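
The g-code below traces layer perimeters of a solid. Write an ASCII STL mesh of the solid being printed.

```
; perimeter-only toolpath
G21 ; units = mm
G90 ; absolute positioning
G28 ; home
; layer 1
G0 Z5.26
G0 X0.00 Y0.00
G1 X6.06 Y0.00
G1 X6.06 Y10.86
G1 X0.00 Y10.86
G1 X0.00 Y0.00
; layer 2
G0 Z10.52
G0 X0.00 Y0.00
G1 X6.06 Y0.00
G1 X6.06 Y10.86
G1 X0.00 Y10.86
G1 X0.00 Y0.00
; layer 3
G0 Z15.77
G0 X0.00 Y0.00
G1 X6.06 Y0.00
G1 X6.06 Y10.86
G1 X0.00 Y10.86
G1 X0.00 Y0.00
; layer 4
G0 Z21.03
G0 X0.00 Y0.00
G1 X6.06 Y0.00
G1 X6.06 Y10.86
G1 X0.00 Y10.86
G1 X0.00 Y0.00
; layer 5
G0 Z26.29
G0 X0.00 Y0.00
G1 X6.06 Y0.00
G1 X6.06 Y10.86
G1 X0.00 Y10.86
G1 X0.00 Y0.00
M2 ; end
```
solid part
  facet normal 0.0000 0.0000 -1.0000
    outer loop
      vertex 6.06 10.86 0.00
      vertex 6.06 0.00 0.00
      vertex 0.00 0.00 0.00
    endloop
  endfacet
  facet normal 0.0000 0.0000 -1.0000
    outer loop
      vertex 0.00 10.86 0.00
      vertex 6.06 10.86 0.00
      vertex 0.00 0.00 0.00
    endloop
  endfacet
  facet normal 0.0000 0.0000 1.0000
    outer loop
      vertex 0.00 0.00 26.29
      vertex 6.06 0.00 26.29
      vertex 6.06 10.86 26.29
    endloop
  endfacet
  facet normal 0.0000 0.0000 1.0000
    outer loop
      vertex 0.00 0.00 26.29
      vertex 6.06 10.86 26.29
      vertex 0.00 10.86 26.29
    endloop
  endfacet
  facet normal 0.0000 -1.0000 0.0000
    outer loop
      vertex 0.00 0.00 0.00
      vertex 6.06 0.00 0.00
      vertex 6.06 0.00 26.29
    endloop
  endfacet
  facet normal 0.0000 -1.0000 0.0000
    outer loop
      vertex 0.00 0.00 0.00
      vertex 6.06 0.00 26.29
      vertex 0.00 0.00 26.29
    endloop
  endfacet
  facet normal 0.0000 1.0000 0.0000
    outer loop
      vertex 6.06 10.86 26.29
      vertex 6.06 10.86 0.00
      vertex 0.00 10.86 0.00
    endloop
  endfacet
  facet normal 0.0000 1.0000 0.0000
    outer loop
      vertex 0.00 10.86 26.29
      vertex 6.06 10.86 26.29
      vertex 0.00 10.86 0.00
    endloop
  endfacet
  facet normal -1.0000 0.0000 0.0000
    outer loop
      vertex 0.00 10.86 26.29
      vertex 0.00 10.86 0.00
      vertex 0.00 0.00 0.00
    endloop
  endfacet
  facet normal -1.0000 0.0000 0.0000
    outer loop
      vertex 0.00 0.00 26.29
      vertex 0.00 10.86 26.29
      vertex 0.00 0.00 0.00
    endloop
  endfacet
  facet normal 1.0000 0.0000 0.0000
    outer loop
      vertex 6.06 0.00 0.00
      vertex 6.06 10.86 0.00
      vertex 6.06 10.86 26.29
    endloop
  endfacet
  facet normal 1.0000 0.0000 0.0000
    outer loop
      vertex 6.06 0.00 0.00
      vertex 6.06 10.86 26.29
      vertex 6.06 0.00 26.29
    endloop
  endfacet
endsolid part

The G0 Z moves step by Δz≈5.26 mm. Every layer's G1 loop is the same polygon, so the solid is a straight extrusion of it from z=0 to z≈26.3. Closing with flat bottom and top caps and triangulating gives 12 facets — a rectangular box, roughly 6.06 × 10.9 mm footprint and 26.3 mm tall.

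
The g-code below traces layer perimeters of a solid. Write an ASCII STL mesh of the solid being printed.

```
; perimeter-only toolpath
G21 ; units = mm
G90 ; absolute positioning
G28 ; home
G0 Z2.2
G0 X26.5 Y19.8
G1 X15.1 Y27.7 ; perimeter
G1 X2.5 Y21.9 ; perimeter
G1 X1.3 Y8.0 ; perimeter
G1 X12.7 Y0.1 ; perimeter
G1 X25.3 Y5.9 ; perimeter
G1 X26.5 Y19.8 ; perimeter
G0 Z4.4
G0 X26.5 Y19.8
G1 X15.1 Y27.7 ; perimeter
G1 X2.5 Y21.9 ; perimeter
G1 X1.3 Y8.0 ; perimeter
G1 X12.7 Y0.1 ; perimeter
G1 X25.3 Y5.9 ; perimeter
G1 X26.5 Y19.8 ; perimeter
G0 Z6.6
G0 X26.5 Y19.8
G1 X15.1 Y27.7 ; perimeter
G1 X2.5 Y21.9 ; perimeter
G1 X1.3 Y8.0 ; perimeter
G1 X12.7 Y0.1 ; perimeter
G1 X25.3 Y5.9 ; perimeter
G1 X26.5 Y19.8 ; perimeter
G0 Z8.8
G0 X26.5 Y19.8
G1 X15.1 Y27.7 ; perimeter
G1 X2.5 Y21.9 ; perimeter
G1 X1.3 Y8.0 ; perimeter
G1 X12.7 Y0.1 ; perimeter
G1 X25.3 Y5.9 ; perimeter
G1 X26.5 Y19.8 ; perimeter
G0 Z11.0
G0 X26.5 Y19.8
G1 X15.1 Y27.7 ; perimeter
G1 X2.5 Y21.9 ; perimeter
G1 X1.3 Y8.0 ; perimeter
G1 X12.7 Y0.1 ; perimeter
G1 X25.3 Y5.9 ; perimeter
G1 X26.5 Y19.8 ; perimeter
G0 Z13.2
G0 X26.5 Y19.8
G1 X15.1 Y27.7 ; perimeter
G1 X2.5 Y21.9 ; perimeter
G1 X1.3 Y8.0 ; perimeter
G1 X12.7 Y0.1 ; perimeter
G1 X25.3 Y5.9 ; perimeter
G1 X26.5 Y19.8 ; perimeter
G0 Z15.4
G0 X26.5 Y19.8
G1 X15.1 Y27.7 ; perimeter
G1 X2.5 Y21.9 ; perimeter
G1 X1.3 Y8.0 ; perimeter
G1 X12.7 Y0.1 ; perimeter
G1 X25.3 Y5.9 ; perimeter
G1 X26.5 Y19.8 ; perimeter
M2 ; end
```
solid part
  facet normal 0.0000 0.0000 -1.0000
    outer loop
      vertex 2.5 21.9 0.0
      vertex 15.1 27.7 0.0
      vertex 26.5 19.8 0.0
    endloop
  endfacet
  facet normal 0.0000 0.0000 -1.0000
    outer loop
      vertex 1.3 8.0 0.0
      vertex 2.5 21.9 0.0
      vertex 26.5 19.8 0.0
    endloop
  endfacet
  facet normal 0.0000 0.0000 -1.0000
    outer loop
      vertex 12.7 0.1 0.0
      vertex 1.3 8.0 0.0
      vertex 26.5 19.8 0.0
    endloop
  endfacet
  facet normal 0.0000 0.0000 -1.0000
    outer loop
      vertex 25.3 5.9 0.0
      vertex 12.7 0.1 0.0
      vertex 26.5 19.8 0.0
    endloop
  endfacet
  facet normal 0.0000 0.0000 1.0000
    outer loop
      vertex 26.5 19.8 15.4
      vertex 15.1 27.7 15.4
      vertex 2.5 21.9 15.4
    endloop
  endfacet
  facet normal 0.0000 0.0000 1.0000
    outer loop
      vertex 26.5 19.8 15.4
      vertex 2.5 21.9 15.4
      vertex 1.3 8.0 15.4
    endloop
  endfacet
  facet normal 0.0000 0.0000 1.0000
    outer loop
      vertex 26.5 19.8 15.4
      vertex 1.3 8.0 15.4
      vertex 12.7 0.1 15.4
    endloop
  endfacet
  facet normal 0.0000 0.0000 1.0000
    outer loop
      vertex 26.5 19.8 15.4
      vertex 12.7 0.1 15.4
      vertex 25.3 5.9 15.4
    endloop
  endfacet
  facet normal 0.5696 0.8219 0.0000
    outer loop
      vertex 26.5 19.8 0.0
      vertex 15.1 27.7 0.0
      vertex 15.1 27.7 15.4
    endloop
  endfacet
  facet normal 0.5696 0.8219 0.0000
    outer loop
      vertex 26.5 19.8 0.0
      vertex 15.1 27.7 15.4
      vertex 26.5 19.8 15.4
    endloop
  endfacet
  facet normal -0.4181 0.9084 0.0000
    outer loop
      vertex 15.1 27.7 0.0
      vertex 2.5 21.9 0.0
      vertex 2.5 21.9 15.4
    endloop
  endfacet
  facet normal -0.4181 0.9084 0.0000
    outer loop
      vertex 15.1 27.7 0.0
      vertex 2.5 21.9 15.4
      vertex 15.1 27.7 15.4
    endloop
  endfacet
  facet normal -0.9963 0.0860 0.0000
    outer loop
      vertex 2.5 21.9 0.0
      vertex 1.3 8.0 0.0
      vertex 1.3 8.0 15.4
    endloop
  endfacet
  facet normal -0.9963 0.0860 0.0000
    outer loop
      vertex 2.5 21.9 0.0
      vertex 1.3 8.0 15.4
      vertex 2.5 21.9 15.4
    endloop
  endfacet
  facet normal -0.5696 -0.8219 0.0000
    outer loop
      vertex 1.3 8.0 0.0
      vertex 12.7 0.1 0.0
      vertex 12.7 0.1 15.4
    endloop
  endfacet
  facet normal -0.5696 -0.8219 0.0000
    outer loop
      vertex 1.3 8.0 0.0
      vertex 12.7 0.1 15.4
      vertex 1.3 8.0 15.4
    endloop
  endfacet
  facet normal 0.4181 -0.9084 0.0000
    outer loop
      vertex 12.7 0.1 0.0
      vertex 25.3 5.9 0.0
      vertex 25.3 5.9 15.4
    endloop
  endfacet
  facet normal 0.4181 -0.9084 0.0000
    outer loop
      vertex 12.7 0.1 0.0
      vertex 25.3 5.9 15.4
      vertex 12.7 0.1 15.4
    endloop
  endfacet
  facet normal 0.9963 -0.0860 0.0000
    outer loop
      vertex 25.3 5.9 0.0
      vertex 26.5 19.8 0.0
      vertex 26.5 19.8 15.4
    endloop
  endfacet
  facet normal 0.9963 -0.0860 0.0000
    outer loop
      vertex 25.3 5.9 0.0
      vertex 26.5 19.8 15.4
      vertex 25.3 5.9 15.4
    endloop
  endfacet
endsolid part

The G0 Z moves step by Δz≈2.2 mm. Every layer's G1 loop is the same polygon, so the solid is a straight extrusion of it from z=0 to z≈15.4. Closing with flat bottom and top caps and triangulating gives 20 facets — a regular 6-sided prism (a cylinder approximated with 6 flat sides), circumscribed radius ≈ 13.9 mm, height ≈ 15.4 mm.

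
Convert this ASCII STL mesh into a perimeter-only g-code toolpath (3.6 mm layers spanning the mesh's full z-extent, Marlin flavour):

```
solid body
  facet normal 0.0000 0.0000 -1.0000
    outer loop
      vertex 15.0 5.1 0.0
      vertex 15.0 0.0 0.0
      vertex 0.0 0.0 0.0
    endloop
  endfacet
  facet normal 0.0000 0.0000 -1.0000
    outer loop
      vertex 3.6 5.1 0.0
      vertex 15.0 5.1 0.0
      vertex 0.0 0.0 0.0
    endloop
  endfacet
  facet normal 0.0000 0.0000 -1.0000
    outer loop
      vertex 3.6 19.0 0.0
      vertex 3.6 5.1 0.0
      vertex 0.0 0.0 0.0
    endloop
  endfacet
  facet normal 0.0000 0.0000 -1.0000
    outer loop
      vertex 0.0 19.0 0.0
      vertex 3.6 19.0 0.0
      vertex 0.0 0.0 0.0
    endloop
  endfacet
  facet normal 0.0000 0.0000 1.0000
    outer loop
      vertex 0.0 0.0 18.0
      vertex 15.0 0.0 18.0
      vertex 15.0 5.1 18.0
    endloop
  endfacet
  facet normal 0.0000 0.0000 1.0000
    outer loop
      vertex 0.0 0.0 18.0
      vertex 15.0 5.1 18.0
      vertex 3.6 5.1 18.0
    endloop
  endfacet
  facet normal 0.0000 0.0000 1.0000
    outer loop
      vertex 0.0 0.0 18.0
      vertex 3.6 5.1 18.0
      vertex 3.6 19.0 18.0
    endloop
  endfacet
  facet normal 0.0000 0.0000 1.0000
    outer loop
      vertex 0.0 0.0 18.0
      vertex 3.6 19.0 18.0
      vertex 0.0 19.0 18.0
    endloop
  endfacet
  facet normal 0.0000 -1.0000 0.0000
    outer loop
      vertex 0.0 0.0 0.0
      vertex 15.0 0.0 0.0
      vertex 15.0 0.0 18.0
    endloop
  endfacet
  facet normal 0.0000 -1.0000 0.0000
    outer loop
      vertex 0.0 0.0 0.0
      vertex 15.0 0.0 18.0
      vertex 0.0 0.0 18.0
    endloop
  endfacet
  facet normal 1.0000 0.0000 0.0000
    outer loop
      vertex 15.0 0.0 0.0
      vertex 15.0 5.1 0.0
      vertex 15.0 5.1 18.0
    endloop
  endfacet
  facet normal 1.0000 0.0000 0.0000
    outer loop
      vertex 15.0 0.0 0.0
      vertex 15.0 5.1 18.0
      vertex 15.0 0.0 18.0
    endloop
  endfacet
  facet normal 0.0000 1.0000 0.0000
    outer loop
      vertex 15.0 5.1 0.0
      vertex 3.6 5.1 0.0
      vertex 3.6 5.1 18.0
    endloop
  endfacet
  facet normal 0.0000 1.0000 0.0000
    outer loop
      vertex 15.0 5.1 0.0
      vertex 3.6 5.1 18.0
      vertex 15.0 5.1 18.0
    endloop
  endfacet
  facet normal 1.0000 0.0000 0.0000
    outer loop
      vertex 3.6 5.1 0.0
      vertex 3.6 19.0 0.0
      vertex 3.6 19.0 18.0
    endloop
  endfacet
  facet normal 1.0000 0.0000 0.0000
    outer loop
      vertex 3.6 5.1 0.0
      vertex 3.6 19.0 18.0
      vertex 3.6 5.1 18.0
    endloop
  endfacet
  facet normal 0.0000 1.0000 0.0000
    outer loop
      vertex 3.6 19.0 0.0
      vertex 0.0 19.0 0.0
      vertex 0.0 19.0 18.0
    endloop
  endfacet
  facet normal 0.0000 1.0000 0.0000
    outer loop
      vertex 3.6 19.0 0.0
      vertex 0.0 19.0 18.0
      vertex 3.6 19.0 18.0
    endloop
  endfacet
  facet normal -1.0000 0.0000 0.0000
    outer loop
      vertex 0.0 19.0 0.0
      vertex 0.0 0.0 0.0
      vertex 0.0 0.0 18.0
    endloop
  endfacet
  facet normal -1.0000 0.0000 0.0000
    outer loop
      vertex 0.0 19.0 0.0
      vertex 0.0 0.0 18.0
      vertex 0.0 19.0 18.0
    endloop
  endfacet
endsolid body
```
; perimeter-only toolpath
G21 ; units = mm
G90 ; absolute positioning
G28 ; home
; layer 1
G0 Z3.6
G0 X0.0 Y0.0
G1 X15.0 Y0.0
G1 X15.0 Y5.1
G1 X3.6 Y5.1
G1 X3.6 Y19.0
G1 X0.0 Y19.0
G1 X0.0 Y0.0
; layer 2
G0 Z7.2
G0 X0.0 Y0.0
G1 X15.0 Y0.0
G1 X15.0 Y5.1
G1 X3.6 Y5.1
G1 X3.6 Y19.0
G1 X0.0 Y19.0
G1 X0.0 Y0.0
; layer 3
G0 Z10.8
G0 X0.0 Y0.0
G1 X15.0 Y0.0
G1 X15.0 Y5.1
G1 X3.6 Y5.1
G1 X3.6 Y19.0
G1 X0.0 Y19.0
G1 X0.0 Y0.0
; layer 4
G0 Z14.4
G0 X0.0 Y0.0
G1 X15.0 Y0.0
G1 X15.0 Y5.1
G1 X3.6 Y5.1
G1 X3.6 Y19.0
G1 X0.0 Y19.0
G1 X0.0 Y0.0
; layer 5
G0 Z18.0
G0 X0.0 Y0.0
G1 X15.0 Y0.0
G1 X15.0 Y5.1
G1 X3.6 Y5.1
G1 X3.6 Y19.0
G1 X0.0 Y19.0
G1 X0.0 Y0.0
M2 ; end

The solid is an L-shaped prism: outer 15 × 19 mm, arm thicknesses ≈ 5.1 mm (horizontal) and 3.6 mm (vertical), extruded 18 mm in z. Slicing at Δz = 3.6 mm — 5 equal slices spanning the solid's height, so layer i sits at z = i·h/5 — gives 5 non-empty perimeters. Each is a 6-segment closed polygon; G0 lifts to the layer z and rapids to the start vertex, then G1 traces the edges.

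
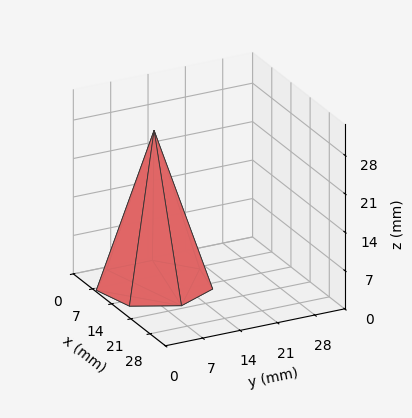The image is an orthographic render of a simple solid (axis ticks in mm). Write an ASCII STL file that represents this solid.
Reading the render: the shape is a regular 7-sided pyramid, base circumscribed radius ≈ 10 mm, apex at z ≈ 28 mm (dimensions read to the nearest mm from the axis ticks). For the STL, each face is triangulated and given an outward normal.

solid part
  facet normal 0.0000 0.0000 -1.0000
    outer loop
      vertex 7.8 19.7 0.0
      vertex 16.2 17.8 0.0
      vertex 20.0 10.0 0.0
    endloop
  endfacet
  facet normal 0.0000 0.0000 -1.0000
    outer loop
      vertex 1.0 14.3 0.0
      vertex 7.8 19.7 0.0
      vertex 20.0 10.0 0.0
    endloop
  endfacet
  facet normal 0.0000 0.0000 -1.0000
    outer loop
      vertex 1.0 5.7 0.0
      vertex 1.0 14.3 0.0
      vertex 20.0 10.0 0.0
    endloop
  endfacet
  facet normal 0.0000 0.0000 -1.0000
    outer loop
      vertex 7.8 0.3 0.0
      vertex 1.0 5.7 0.0
      vertex 20.0 10.0 0.0
    endloop
  endfacet
  facet normal 0.0000 0.0000 -1.0000
    outer loop
      vertex 16.2 2.2 0.0
      vertex 7.8 0.3 0.0
      vertex 20.0 10.0 0.0
    endloop
  endfacet
  facet normal 0.8560 0.4170 0.3057
    outer loop
      vertex 20.0 10.0 0.0
      vertex 16.2 17.8 0.0
      vertex 10.0 10.0 28.0
    endloop
  endfacet
  facet normal 0.2101 0.9288 0.3053
    outer loop
      vertex 16.2 17.8 0.0
      vertex 7.8 19.7 0.0
      vertex 10.0 10.0 28.0
    endloop
  endfacet
  facet normal -0.5923 0.7458 0.3049
    outer loop
      vertex 7.8 19.7 0.0
      vertex 1.0 14.3 0.0
      vertex 10.0 10.0 28.0
    endloop
  endfacet
  facet normal -0.9520 0.0000 0.3060
    outer loop
      vertex 1.0 14.3 0.0
      vertex 1.0 5.7 0.0
      vertex 10.0 10.0 28.0
    endloop
  endfacet
  facet normal -0.5923 -0.7458 0.3049
    outer loop
      vertex 1.0 5.7 0.0
      vertex 7.8 0.3 0.0
      vertex 10.0 10.0 28.0
    endloop
  endfacet
  facet normal 0.2101 -0.9288 0.3053
    outer loop
      vertex 7.8 0.3 0.0
      vertex 16.2 2.2 0.0
      vertex 10.0 10.0 28.0
    endloop
  endfacet
  facet normal 0.8560 -0.4170 0.3057
    outer loop
      vertex 16.2 2.2 0.0
      vertex 20.0 10.0 0.0
      vertex 10.0 10.0 28.0
    endloop
  endfacet
endsolid part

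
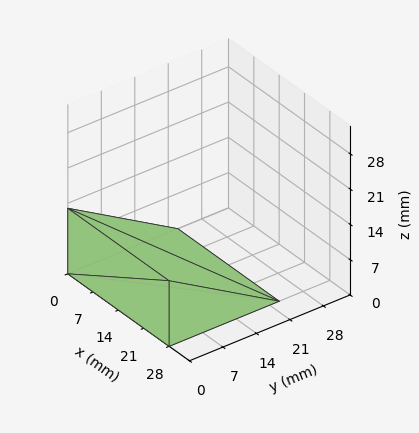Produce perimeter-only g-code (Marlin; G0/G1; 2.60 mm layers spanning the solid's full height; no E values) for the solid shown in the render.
Reading the render: the shape is a wedge (ramp): 28 × 23 mm base, rising to 13 mm along the y=0 edge and sloping linearly to z=0 at y=23 (dimensions read to the nearest mm from the axis ticks). For the g-code, the solid's height is divided into equal slices at the stated Δz and each level perimeter traced with G1 moves after a G0 lift.

; perimeter-only toolpath
G21 ; units = mm
G90 ; absolute positioning
G28 ; home
; layer 1
G0 Z2.60
G0 X0.00 Y0.00
G1 X28.00 Y0.00
G1 X28.00 Y18.40
G1 X0.00 Y18.40
G1 X0.00 Y0.00
; layer 2
G0 Z5.20
G0 X0.00 Y0.00
G1 X28.00 Y0.00
G1 X28.00 Y13.80
G1 X0.00 Y13.80
G1 X0.00 Y0.00
; layer 3
G0 Z7.80
G0 X0.00 Y0.00
G1 X28.00 Y0.00
G1 X28.00 Y9.20
G1 X0.00 Y9.20
G1 X0.00 Y0.00
; layer 4
G0 Z10.40
G0 X0.00 Y0.00
G1 X28.00 Y0.00
G1 X28.00 Y4.60
G1 X0.00 Y4.60
G1 X0.00 Y0.00
M2 ; end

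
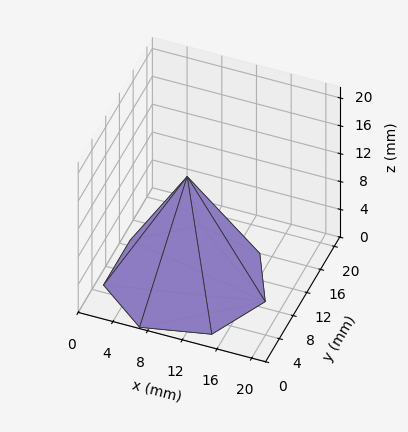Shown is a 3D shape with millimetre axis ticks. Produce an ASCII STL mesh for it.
Reading the render: the shape is a regular 7-sided pyramid, base circumscribed radius ≈ 9 mm, apex at z ≈ 15 mm (dimensions read to the nearest mm from the axis ticks). For the STL, each face is triangulated and given an outward normal.

solid part
  facet normal 0.0000 0.0000 -1.0000
    outer loop
      vertex 7.0 17.8 0.0
      vertex 14.6 16.0 0.0
      vertex 18.0 9.0 0.0
    endloop
  endfacet
  facet normal 0.0000 0.0000 -1.0000
    outer loop
      vertex 0.9 12.9 0.0
      vertex 7.0 17.8 0.0
      vertex 18.0 9.0 0.0
    endloop
  endfacet
  facet normal 0.0000 0.0000 -1.0000
    outer loop
      vertex 0.9 5.1 0.0
      vertex 0.9 12.9 0.0
      vertex 18.0 9.0 0.0
    endloop
  endfacet
  facet normal 0.0000 0.0000 -1.0000
    outer loop
      vertex 7.0 0.2 0.0
      vertex 0.9 5.1 0.0
      vertex 18.0 9.0 0.0
    endloop
  endfacet
  facet normal 0.0000 0.0000 -1.0000
    outer loop
      vertex 14.6 2.0 0.0
      vertex 7.0 0.2 0.0
      vertex 18.0 9.0 0.0
    endloop
  endfacet
  facet normal 0.7916 0.3845 0.4749
    outer loop
      vertex 18.0 9.0 0.0
      vertex 14.6 16.0 0.0
      vertex 9.0 9.0 15.0
    endloop
  endfacet
  facet normal 0.2028 0.8562 0.4752
    outer loop
      vertex 14.6 16.0 0.0
      vertex 7.0 17.8 0.0
      vertex 9.0 9.0 15.0
    endloop
  endfacet
  facet normal -0.5508 0.6857 0.4757
    outer loop
      vertex 7.0 17.8 0.0
      vertex 0.9 12.9 0.0
      vertex 9.0 9.0 15.0
    endloop
  endfacet
  facet normal -0.8799 0.0000 0.4751
    outer loop
      vertex 0.9 12.9 0.0
      vertex 0.9 5.1 0.0
      vertex 9.0 9.0 15.0
    endloop
  endfacet
  facet normal -0.5508 -0.6857 0.4757
    outer loop
      vertex 0.9 5.1 0.0
      vertex 7.0 0.2 0.0
      vertex 9.0 9.0 15.0
    endloop
  endfacet
  facet normal 0.2028 -0.8562 0.4752
    outer loop
      vertex 7.0 0.2 0.0
      vertex 14.6 2.0 0.0
      vertex 9.0 9.0 15.0
    endloop
  endfacet
  facet normal 0.7916 -0.3845 0.4749
    outer loop
      vertex 14.6 2.0 0.0
      vertex 18.0 9.0 0.0
      vertex 9.0 9.0 15.0
    endloop
  endfacet
endsolid part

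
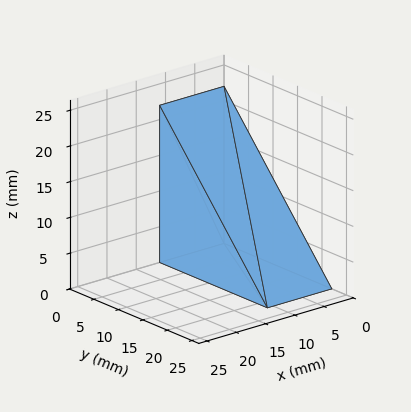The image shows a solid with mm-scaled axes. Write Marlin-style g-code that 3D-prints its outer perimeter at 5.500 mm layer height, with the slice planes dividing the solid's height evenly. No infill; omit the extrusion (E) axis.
Reading the render: the shape is a wedge (ramp): 11 × 22 mm base, rising to 22 mm along the y=0 edge and sloping linearly to z=0 at y=22 (dimensions read to the nearest mm from the axis ticks). For the g-code, the solid's height is divided into equal slices at the stated Δz and each level perimeter traced with G1 moves after a G0 lift.

; perimeter-only toolpath
G21 ; units = mm
G90 ; absolute positioning
G28 ; home
; layer 1
G0 Z5.500
G0 X0.000 Y0.000
G1 X11.000 Y0.000
G1 X11.000 Y16.500
G1 X0.000 Y16.500
G1 X0.000 Y0.000
; layer 2
G0 Z11.000
G0 X0.000 Y0.000
G1 X11.000 Y0.000
G1 X11.000 Y11.000
G1 X0.000 Y11.000
G1 X0.000 Y0.000
; layer 3
G0 Z16.500
G0 X0.000 Y0.000
G1 X11.000 Y0.000
G1 X11.000 Y5.500
G1 X0.000 Y5.500
G1 X0.000 Y0.000
M2 ; end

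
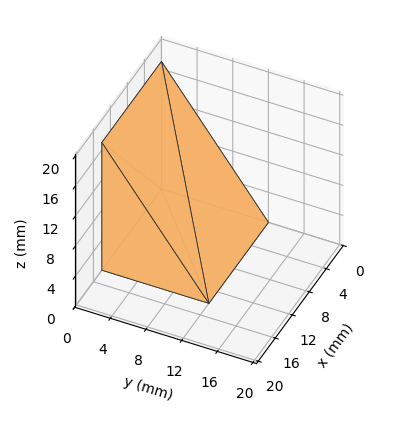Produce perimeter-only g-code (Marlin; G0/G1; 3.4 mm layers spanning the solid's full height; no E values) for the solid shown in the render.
Reading the render: the shape is a wedge (ramp): 14 × 12 mm base, rising to 17 mm along the y=0 edge and sloping linearly to z=0 at y=12 (dimensions read to the nearest mm from the axis ticks). For the g-code, the solid's height is divided into equal slices at the stated Δz and each level perimeter traced with G1 moves after a G0 lift.

; perimeter-only toolpath
G21 ; units = mm
G90 ; absolute positioning
G28 ; home
; layer 1
G0 Z3.4
G0 X0.0 Y0.0
G1 X14.0 Y0.0
G1 X14.0 Y9.6
G1 X0.0 Y9.6
G1 X0.0 Y0.0
; layer 2
G0 Z6.8
G0 X0.0 Y0.0
G1 X14.0 Y0.0
G1 X14.0 Y7.2
G1 X0.0 Y7.2
G1 X0.0 Y0.0
; layer 3
G0 Z10.2
G0 X0.0 Y0.0
G1 X14.0 Y0.0
G1 X14.0 Y4.8
G1 X0.0 Y4.8
G1 X0.0 Y0.0
; layer 4
G0 Z13.6
G0 X0.0 Y0.0
G1 X14.0 Y0.0
G1 X14.0 Y2.4
G1 X0.0 Y2.4
G1 X0.0 Y0.0
M2 ; end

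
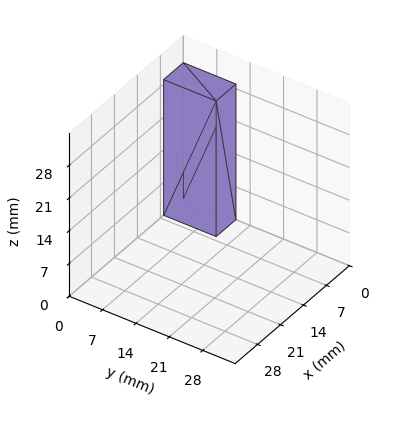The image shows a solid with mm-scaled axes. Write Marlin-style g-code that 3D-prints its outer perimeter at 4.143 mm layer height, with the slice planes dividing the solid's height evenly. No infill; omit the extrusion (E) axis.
Reading the render: the shape is a rectangular box, roughly 6 × 11 mm footprint and 29 mm tall (dimensions read to the nearest mm from the axis ticks). For the g-code, the solid's height is divided into equal slices at the stated Δz and each level perimeter traced with G1 moves after a G0 lift.

; perimeter-only toolpath
G21 ; units = mm
G90 ; absolute positioning
G28 ; home
; layer 1
G0 Z4.143
G0 X0.000 Y0.000
G1 X6.000 Y0.000
G1 X6.000 Y11.000
G1 X0.000 Y11.000
G1 X0.000 Y0.000
; layer 2
G0 Z8.286
G0 X0.000 Y0.000
G1 X6.000 Y0.000
G1 X6.000 Y11.000
G1 X0.000 Y11.000
G1 X0.000 Y0.000
; layer 3
G0 Z12.429
G0 X0.000 Y0.000
G1 X6.000 Y0.000
G1 X6.000 Y11.000
G1 X0.000 Y11.000
G1 X0.000 Y0.000
; layer 4
G0 Z16.571
G0 X0.000 Y0.000
G1 X6.000 Y0.000
G1 X6.000 Y11.000
G1 X0.000 Y11.000
G1 X0.000 Y0.000
; layer 5
G0 Z20.714
G0 X0.000 Y0.000
G1 X6.000 Y0.000
G1 X6.000 Y11.000
G1 X0.000 Y11.000
G1 X0.000 Y0.000
; layer 6
G0 Z24.857
G0 X0.000 Y0.000
G1 X6.000 Y0.000
G1 X6.000 Y11.000
G1 X0.000 Y11.000
G1 X0.000 Y0.000
; layer 7
G0 Z29.000
G0 X0.000 Y0.000
G1 X6.000 Y0.000
G1 X6.000 Y11.000
G1 X0.000 Y11.000
G1 X0.000 Y0.000
M2 ; end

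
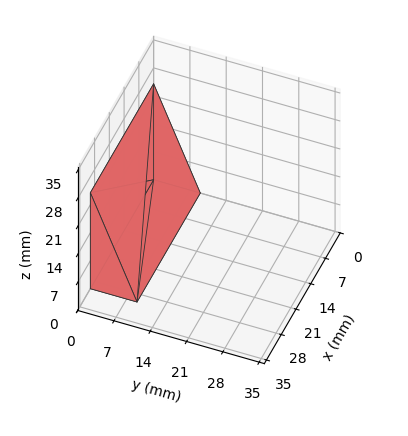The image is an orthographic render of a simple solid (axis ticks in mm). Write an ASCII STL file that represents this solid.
Reading the render: the shape is a wedge (ramp): 30 × 9 mm base, rising to 24 mm along the y=0 edge and sloping linearly to z=0 at y=9 (dimensions read to the nearest mm from the axis ticks). For the STL, each face is triangulated and given an outward normal.

solid part
  facet normal 0.0000 0.0000 -1.0000
    outer loop
      vertex 30.0 9.0 0.0
      vertex 30.0 0.0 0.0
      vertex 0.0 0.0 0.0
    endloop
  endfacet
  facet normal 0.0000 0.0000 -1.0000
    outer loop
      vertex 0.0 9.0 0.0
      vertex 30.0 9.0 0.0
      vertex 0.0 0.0 0.0
    endloop
  endfacet
  facet normal 0.0000 -1.0000 0.0000
    outer loop
      vertex 0.0 0.0 0.0
      vertex 30.0 0.0 0.0
      vertex 30.0 0.0 24.0
    endloop
  endfacet
  facet normal 0.0000 -1.0000 0.0000
    outer loop
      vertex 0.0 0.0 0.0
      vertex 30.0 0.0 24.0
      vertex 0.0 0.0 24.0
    endloop
  endfacet
  facet normal 0.0000 0.9363 0.3511
    outer loop
      vertex 0.0 0.0 24.0
      vertex 30.0 0.0 24.0
      vertex 30.0 9.0 0.0
    endloop
  endfacet
  facet normal 0.0000 0.9363 0.3511
    outer loop
      vertex 0.0 0.0 24.0
      vertex 30.0 9.0 0.0
      vertex 0.0 9.0 0.0
    endloop
  endfacet
  facet normal -1.0000 0.0000 0.0000
    outer loop
      vertex 0.0 0.0 24.0
      vertex 0.0 9.0 0.0
      vertex 0.0 0.0 0.0
    endloop
  endfacet
  facet normal 1.0000 0.0000 0.0000
    outer loop
      vertex 30.0 0.0 0.0
      vertex 30.0 9.0 0.0
      vertex 30.0 0.0 24.0
    endloop
  endfacet
endsolid part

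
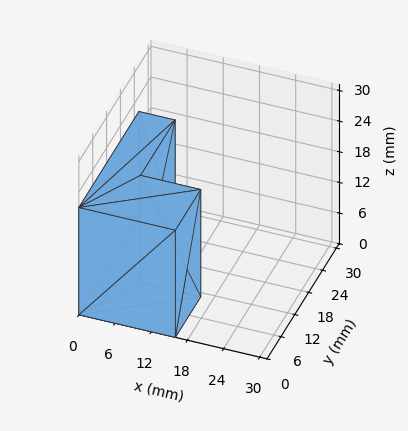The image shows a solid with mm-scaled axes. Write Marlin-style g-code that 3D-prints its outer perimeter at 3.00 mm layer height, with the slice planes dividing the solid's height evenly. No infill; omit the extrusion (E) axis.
Reading the render: the shape is an L-shaped prism: outer 16 × 26 mm, arm thicknesses ≈ 11 mm (horizontal) and 6 mm (vertical), extruded 21 mm in z (dimensions read to the nearest mm from the axis ticks). For the g-code, the solid's height is divided into equal slices at the stated Δz and each level perimeter traced with G1 moves after a G0 lift.

; perimeter-only toolpath
G21 ; units = mm
G90 ; absolute positioning
G28 ; home
; layer 1
G0 Z3.00
G0 X0.00 Y0.00
G1 X16.00 Y0.00
G1 X16.00 Y11.00
G1 X6.00 Y11.00
G1 X6.00 Y26.00
G1 X0.00 Y26.00
G1 X0.00 Y0.00
; layer 2
G0 Z6.00
G0 X0.00 Y0.00
G1 X16.00 Y0.00
G1 X16.00 Y11.00
G1 X6.00 Y11.00
G1 X6.00 Y26.00
G1 X0.00 Y26.00
G1 X0.00 Y0.00
; layer 3
G0 Z9.00
G0 X0.00 Y0.00
G1 X16.00 Y0.00
G1 X16.00 Y11.00
G1 X6.00 Y11.00
G1 X6.00 Y26.00
G1 X0.00 Y26.00
G1 X0.00 Y0.00
; layer 4
G0 Z12.00
G0 X0.00 Y0.00
G1 X16.00 Y0.00
G1 X16.00 Y11.00
G1 X6.00 Y11.00
G1 X6.00 Y26.00
G1 X0.00 Y26.00
G1 X0.00 Y0.00
; layer 5
G0 Z15.00
G0 X0.00 Y0.00
G1 X16.00 Y0.00
G1 X16.00 Y11.00
G1 X6.00 Y11.00
G1 X6.00 Y26.00
G1 X0.00 Y26.00
G1 X0.00 Y0.00
; layer 6
G0 Z18.00
G0 X0.00 Y0.00
G1 X16.00 Y0.00
G1 X16.00 Y11.00
G1 X6.00 Y11.00
G1 X6.00 Y26.00
G1 X0.00 Y26.00
G1 X0.00 Y0.00
; layer 7
G0 Z21.00
G0 X0.00 Y0.00
G1 X16.00 Y0.00
G1 X16.00 Y11.00
G1 X6.00 Y11.00
G1 X6.00 Y26.00
G1 X0.00 Y26.00
G1 X0.00 Y0.00
M2 ; end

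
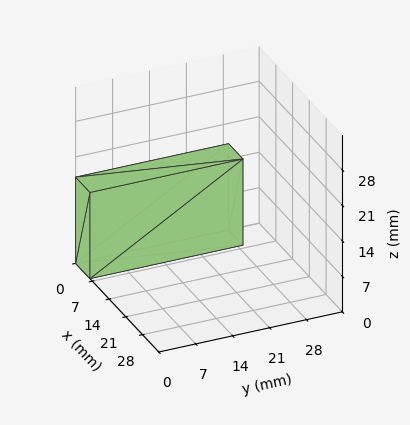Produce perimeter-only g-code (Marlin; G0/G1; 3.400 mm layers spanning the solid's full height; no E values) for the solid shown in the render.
Reading the render: the shape is a rectangular box, roughly 6 × 29 mm footprint and 17 mm tall (dimensions read to the nearest mm from the axis ticks). For the g-code, the solid's height is divided into equal slices at the stated Δz and each level perimeter traced with G1 moves after a G0 lift.

; perimeter-only toolpath
G21 ; units = mm
G90 ; absolute positioning
G28 ; home
; layer 1
G0 Z3.400
G0 X0.000 Y0.000
G1 X6.000 Y0.000
G1 X6.000 Y29.000
G1 X0.000 Y29.000
G1 X0.000 Y0.000
; layer 2
G0 Z6.800
G0 X0.000 Y0.000
G1 X6.000 Y0.000
G1 X6.000 Y29.000
G1 X0.000 Y29.000
G1 X0.000 Y0.000
; layer 3
G0 Z10.200
G0 X0.000 Y0.000
G1 X6.000 Y0.000
G1 X6.000 Y29.000
G1 X0.000 Y29.000
G1 X0.000 Y0.000
; layer 4
G0 Z13.600
G0 X0.000 Y0.000
G1 X6.000 Y0.000
G1 X6.000 Y29.000
G1 X0.000 Y29.000
G1 X0.000 Y0.000
; layer 5
G0 Z17.000
G0 X0.000 Y0.000
G1 X6.000 Y0.000
G1 X6.000 Y29.000
G1 X0.000 Y29.000
G1 X0.000 Y0.000
M2 ; end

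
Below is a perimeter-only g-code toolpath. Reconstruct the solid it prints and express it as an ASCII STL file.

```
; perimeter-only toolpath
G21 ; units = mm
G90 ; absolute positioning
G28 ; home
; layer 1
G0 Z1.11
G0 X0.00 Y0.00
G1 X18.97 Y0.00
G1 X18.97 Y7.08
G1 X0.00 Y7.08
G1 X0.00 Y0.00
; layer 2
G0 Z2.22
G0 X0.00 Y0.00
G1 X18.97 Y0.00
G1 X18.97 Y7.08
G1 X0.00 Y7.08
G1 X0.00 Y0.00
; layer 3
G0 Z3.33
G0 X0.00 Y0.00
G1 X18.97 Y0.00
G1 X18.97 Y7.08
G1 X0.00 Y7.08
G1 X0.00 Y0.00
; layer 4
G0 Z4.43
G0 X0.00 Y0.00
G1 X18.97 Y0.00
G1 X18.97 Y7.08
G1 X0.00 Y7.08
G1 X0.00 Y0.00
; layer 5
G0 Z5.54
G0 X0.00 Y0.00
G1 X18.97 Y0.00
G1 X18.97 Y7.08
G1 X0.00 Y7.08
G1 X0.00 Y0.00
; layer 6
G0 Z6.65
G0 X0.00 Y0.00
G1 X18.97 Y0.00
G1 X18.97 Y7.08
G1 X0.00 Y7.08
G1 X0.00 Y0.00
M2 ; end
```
solid part
  facet normal 0.0000 0.0000 -1.0000
    outer loop
      vertex 18.97 7.08 0.00
      vertex 18.97 0.00 0.00
      vertex 0.00 0.00 0.00
    endloop
  endfacet
  facet normal 0.0000 0.0000 -1.0000
    outer loop
      vertex 0.00 7.08 0.00
      vertex 18.97 7.08 0.00
      vertex 0.00 0.00 0.00
    endloop
  endfacet
  facet normal 0.0000 0.0000 1.0000
    outer loop
      vertex 0.00 0.00 6.65
      vertex 18.97 0.00 6.65
      vertex 18.97 7.08 6.65
    endloop
  endfacet
  facet normal 0.0000 0.0000 1.0000
    outer loop
      vertex 0.00 0.00 6.65
      vertex 18.97 7.08 6.65
      vertex 0.00 7.08 6.65
    endloop
  endfacet
  facet normal 0.0000 -1.0000 0.0000
    outer loop
      vertex 0.00 0.00 0.00
      vertex 18.97 0.00 0.00
      vertex 18.97 0.00 6.65
    endloop
  endfacet
  facet normal 0.0000 -1.0000 0.0000
    outer loop
      vertex 0.00 0.00 0.00
      vertex 18.97 0.00 6.65
      vertex 0.00 0.00 6.65
    endloop
  endfacet
  facet normal 0.0000 1.0000 0.0000
    outer loop
      vertex 18.97 7.08 6.65
      vertex 18.97 7.08 0.00
      vertex 0.00 7.08 0.00
    endloop
  endfacet
  facet normal 0.0000 1.0000 0.0000
    outer loop
      vertex 0.00 7.08 6.65
      vertex 18.97 7.08 6.65
      vertex 0.00 7.08 0.00
    endloop
  endfacet
  facet normal -1.0000 0.0000 0.0000
    outer loop
      vertex 0.00 7.08 6.65
      vertex 0.00 7.08 0.00
      vertex 0.00 0.00 0.00
    endloop
  endfacet
  facet normal -1.0000 0.0000 0.0000
    outer loop
      vertex 0.00 0.00 6.65
      vertex 0.00 7.08 6.65
      vertex 0.00 0.00 0.00
    endloop
  endfacet
  facet normal 1.0000 0.0000 0.0000
    outer loop
      vertex 18.97 0.00 0.00
      vertex 18.97 7.08 0.00
      vertex 18.97 7.08 6.65
    endloop
  endfacet
  facet normal 1.0000 0.0000 0.0000
    outer loop
      vertex 18.97 0.00 0.00
      vertex 18.97 7.08 6.65
      vertex 18.97 0.00 6.65
    endloop
  endfacet
endsolid part

The G0 Z moves step by Δz≈1.11 mm. Every layer's G1 loop is the same polygon, so the solid is a straight extrusion of it from z=0 to z≈6.65. Closing with flat bottom and top caps and triangulating gives 12 facets — a rectangular box, roughly 19 × 7.08 mm footprint and 6.65 mm tall.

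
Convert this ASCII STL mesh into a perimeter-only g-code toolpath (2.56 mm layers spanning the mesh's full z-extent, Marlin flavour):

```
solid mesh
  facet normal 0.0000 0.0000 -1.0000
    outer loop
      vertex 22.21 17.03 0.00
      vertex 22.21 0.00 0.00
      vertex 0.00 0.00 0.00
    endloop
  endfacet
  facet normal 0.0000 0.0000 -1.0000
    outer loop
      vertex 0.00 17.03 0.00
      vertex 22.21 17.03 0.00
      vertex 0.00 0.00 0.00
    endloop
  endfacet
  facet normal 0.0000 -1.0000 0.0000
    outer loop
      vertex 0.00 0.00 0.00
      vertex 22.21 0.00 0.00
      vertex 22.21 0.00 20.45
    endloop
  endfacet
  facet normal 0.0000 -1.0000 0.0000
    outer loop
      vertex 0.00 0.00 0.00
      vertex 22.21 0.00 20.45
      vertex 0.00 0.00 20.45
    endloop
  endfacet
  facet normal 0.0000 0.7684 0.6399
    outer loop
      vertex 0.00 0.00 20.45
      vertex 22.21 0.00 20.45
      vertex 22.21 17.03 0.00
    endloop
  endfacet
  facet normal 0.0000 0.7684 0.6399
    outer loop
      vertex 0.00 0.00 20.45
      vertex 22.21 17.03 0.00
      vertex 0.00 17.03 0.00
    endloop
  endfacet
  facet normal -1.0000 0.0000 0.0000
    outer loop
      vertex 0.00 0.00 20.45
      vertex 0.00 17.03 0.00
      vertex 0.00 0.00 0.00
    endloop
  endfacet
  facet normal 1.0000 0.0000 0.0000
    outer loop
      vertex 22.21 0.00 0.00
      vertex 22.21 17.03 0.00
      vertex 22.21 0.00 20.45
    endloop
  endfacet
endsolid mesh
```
; perimeter-only toolpath
G21 ; units = mm
G90 ; absolute positioning
G28 ; home
; layer 1
G0 Z2.56
G0 X0.00 Y0.00
G1 X22.21 Y0.00
G1 X22.21 Y14.90
G1 X0.00 Y14.90
G1 X0.00 Y0.00
; layer 2
G0 Z5.11
G0 X0.00 Y0.00
G1 X22.21 Y0.00
G1 X22.21 Y12.77
G1 X0.00 Y12.77
G1 X0.00 Y0.00
; layer 3
G0 Z7.67
G0 X0.00 Y0.00
G1 X22.21 Y0.00
G1 X22.21 Y10.64
G1 X0.00 Y10.64
G1 X0.00 Y0.00
; layer 4
G0 Z10.22
G0 X0.00 Y0.00
G1 X22.21 Y0.00
G1 X22.21 Y8.52
G1 X0.00 Y8.52
G1 X0.00 Y0.00
; layer 5
G0 Z12.78
G0 X0.00 Y0.00
G1 X22.21 Y0.00
G1 X22.21 Y6.39
G1 X0.00 Y6.39
G1 X0.00 Y0.00
; layer 6
G0 Z15.34
G0 X0.00 Y0.00
G1 X22.21 Y0.00
G1 X22.21 Y4.26
G1 X0.00 Y4.26
G1 X0.00 Y0.00
; layer 7
G0 Z17.89
G0 X0.00 Y0.00
G1 X22.21 Y0.00
G1 X22.21 Y2.13
G1 X0.00 Y2.13
G1 X0.00 Y0.00
M2 ; end

The solid is a wedge (ramp): 22.2 × 17 mm base, rising to 20.4 mm along the y=0 edge and sloping linearly to z=0 at y=17. Slicing at Δz = 2.56 mm — 8 equal slices spanning the solid's height, so layer i sits at z = i·h/8 — gives 7 non-empty perimeters. Each is a 4-segment closed polygon; G0 lifts to the layer z and rapids to the start vertex, then G1 traces the edges. The cross-section shrinks linearly with z (the slice at the apex is degenerate and omitted).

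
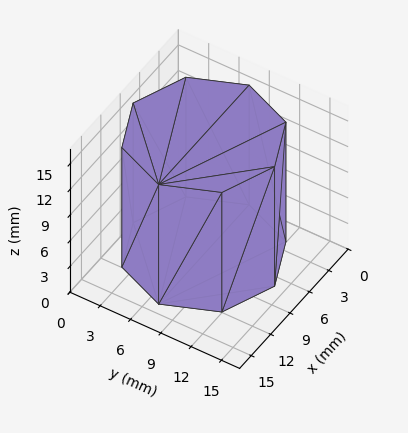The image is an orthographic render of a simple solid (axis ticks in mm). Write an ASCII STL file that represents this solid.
Reading the render: the shape is a regular 8-sided prism (a cylinder approximated with 8 flat sides), circumscribed radius ≈ 7 mm, height ≈ 14 mm (dimensions read to the nearest mm from the axis ticks). For the STL, each face is triangulated and given an outward normal.

solid part
  facet normal 0.0000 0.0000 -1.0000
    outer loop
      vertex 7.00 14.00 0.00
      vertex 11.95 11.95 0.00
      vertex 14.00 7.00 0.00
    endloop
  endfacet
  facet normal 0.0000 0.0000 -1.0000
    outer loop
      vertex 2.05 11.95 0.00
      vertex 7.00 14.00 0.00
      vertex 14.00 7.00 0.00
    endloop
  endfacet
  facet normal 0.0000 0.0000 -1.0000
    outer loop
      vertex 0.00 7.00 0.00
      vertex 2.05 11.95 0.00
      vertex 14.00 7.00 0.00
    endloop
  endfacet
  facet normal 0.0000 0.0000 -1.0000
    outer loop
      vertex 2.05 2.05 0.00
      vertex 0.00 7.00 0.00
      vertex 14.00 7.00 0.00
    endloop
  endfacet
  facet normal 0.0000 0.0000 -1.0000
    outer loop
      vertex 7.00 0.00 0.00
      vertex 2.05 2.05 0.00
      vertex 14.00 7.00 0.00
    endloop
  endfacet
  facet normal 0.0000 0.0000 -1.0000
    outer loop
      vertex 11.95 2.05 0.00
      vertex 7.00 0.00 0.00
      vertex 14.00 7.00 0.00
    endloop
  endfacet
  facet normal 0.0000 0.0000 1.0000
    outer loop
      vertex 14.00 7.00 14.00
      vertex 11.95 11.95 14.00
      vertex 7.00 14.00 14.00
    endloop
  endfacet
  facet normal 0.0000 0.0000 1.0000
    outer loop
      vertex 14.00 7.00 14.00
      vertex 7.00 14.00 14.00
      vertex 2.05 11.95 14.00
    endloop
  endfacet
  facet normal 0.0000 0.0000 1.0000
    outer loop
      vertex 14.00 7.00 14.00
      vertex 2.05 11.95 14.00
      vertex 0.00 7.00 14.00
    endloop
  endfacet
  facet normal 0.0000 0.0000 1.0000
    outer loop
      vertex 14.00 7.00 14.00
      vertex 0.00 7.00 14.00
      vertex 2.05 2.05 14.00
    endloop
  endfacet
  facet normal 0.0000 0.0000 1.0000
    outer loop
      vertex 14.00 7.00 14.00
      vertex 2.05 2.05 14.00
      vertex 7.00 0.00 14.00
    endloop
  endfacet
  facet normal 0.0000 0.0000 1.0000
    outer loop
      vertex 14.00 7.00 14.00
      vertex 7.00 0.00 14.00
      vertex 11.95 2.05 14.00
    endloop
  endfacet
  facet normal 0.9239 0.3826 0.0000
    outer loop
      vertex 14.00 7.00 0.00
      vertex 11.95 11.95 0.00
      vertex 11.95 11.95 14.00
    endloop
  endfacet
  facet normal 0.9239 0.3826 0.0000
    outer loop
      vertex 14.00 7.00 0.00
      vertex 11.95 11.95 14.00
      vertex 14.00 7.00 14.00
    endloop
  endfacet
  facet normal 0.3826 0.9239 0.0000
    outer loop
      vertex 11.95 11.95 0.00
      vertex 7.00 14.00 0.00
      vertex 7.00 14.00 14.00
    endloop
  endfacet
  facet normal 0.3826 0.9239 0.0000
    outer loop
      vertex 11.95 11.95 0.00
      vertex 7.00 14.00 14.00
      vertex 11.95 11.95 14.00
    endloop
  endfacet
  facet normal -0.3826 0.9239 0.0000
    outer loop
      vertex 7.00 14.00 0.00
      vertex 2.05 11.95 0.00
      vertex 2.05 11.95 14.00
    endloop
  endfacet
  facet normal -0.3826 0.9239 0.0000
    outer loop
      vertex 7.00 14.00 0.00
      vertex 2.05 11.95 14.00
      vertex 7.00 14.00 14.00
    endloop
  endfacet
  facet normal -0.9239 0.3826 0.0000
    outer loop
      vertex 2.05 11.95 0.00
      vertex 0.00 7.00 0.00
      vertex 0.00 7.00 14.00
    endloop
  endfacet
  facet normal -0.9239 0.3826 0.0000
    outer loop
      vertex 2.05 11.95 0.00
      vertex 0.00 7.00 14.00
      vertex 2.05 11.95 14.00
    endloop
  endfacet
  facet normal -0.9239 -0.3826 0.0000
    outer loop
      vertex 0.00 7.00 0.00
      vertex 2.05 2.05 0.00
      vertex 2.05 2.05 14.00
    endloop
  endfacet
  facet normal -0.9239 -0.3826 0.0000
    outer loop
      vertex 0.00 7.00 0.00
      vertex 2.05 2.05 14.00
      vertex 0.00 7.00 14.00
    endloop
  endfacet
  facet normal -0.3826 -0.9239 0.0000
    outer loop
      vertex 2.05 2.05 0.00
      vertex 7.00 0.00 0.00
      vertex 7.00 0.00 14.00
    endloop
  endfacet
  facet normal -0.3826 -0.9239 0.0000
    outer loop
      vertex 2.05 2.05 0.00
      vertex 7.00 0.00 14.00
      vertex 2.05 2.05 14.00
    endloop
  endfacet
  facet normal 0.3826 -0.9239 0.0000
    outer loop
      vertex 7.00 0.00 0.00
      vertex 11.95 2.05 0.00
      vertex 11.95 2.05 14.00
    endloop
  endfacet
  facet normal 0.3826 -0.9239 0.0000
    outer loop
      vertex 7.00 0.00 0.00
      vertex 11.95 2.05 14.00
      vertex 7.00 0.00 14.00
    endloop
  endfacet
  facet normal 0.9239 -0.3826 0.0000
    outer loop
      vertex 11.95 2.05 0.00
      vertex 14.00 7.00 0.00
      vertex 14.00 7.00 14.00
    endloop
  endfacet
  facet normal 0.9239 -0.3826 0.0000
    outer loop
      vertex 11.95 2.05 0.00
      vertex 14.00 7.00 14.00
      vertex 11.95 2.05 14.00
    endloop
  endfacet
endsolid part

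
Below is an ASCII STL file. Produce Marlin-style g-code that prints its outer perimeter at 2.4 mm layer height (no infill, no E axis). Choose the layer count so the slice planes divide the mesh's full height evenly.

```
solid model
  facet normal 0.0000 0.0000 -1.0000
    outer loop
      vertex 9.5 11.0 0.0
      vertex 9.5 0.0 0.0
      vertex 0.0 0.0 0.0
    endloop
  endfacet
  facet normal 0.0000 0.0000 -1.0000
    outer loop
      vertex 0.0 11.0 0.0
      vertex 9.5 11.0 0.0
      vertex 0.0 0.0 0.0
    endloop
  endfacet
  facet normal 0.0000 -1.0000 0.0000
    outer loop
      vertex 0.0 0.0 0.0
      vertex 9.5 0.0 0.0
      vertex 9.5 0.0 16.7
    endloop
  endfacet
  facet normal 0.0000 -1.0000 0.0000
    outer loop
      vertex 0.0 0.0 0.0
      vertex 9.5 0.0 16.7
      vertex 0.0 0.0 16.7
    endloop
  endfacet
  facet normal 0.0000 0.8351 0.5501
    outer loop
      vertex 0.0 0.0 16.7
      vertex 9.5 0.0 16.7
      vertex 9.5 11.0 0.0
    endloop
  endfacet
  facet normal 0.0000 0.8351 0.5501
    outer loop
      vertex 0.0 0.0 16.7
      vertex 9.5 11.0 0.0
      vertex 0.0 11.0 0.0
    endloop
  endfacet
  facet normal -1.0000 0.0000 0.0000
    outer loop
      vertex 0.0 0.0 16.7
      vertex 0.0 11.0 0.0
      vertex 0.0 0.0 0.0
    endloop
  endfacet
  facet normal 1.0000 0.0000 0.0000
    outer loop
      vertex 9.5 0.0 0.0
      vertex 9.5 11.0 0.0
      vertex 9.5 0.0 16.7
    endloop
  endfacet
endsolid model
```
; perimeter-only toolpath
G21 ; units = mm
G90 ; absolute positioning
G28 ; home
; layer 1
G0 Z2.4
G0 X0.0 Y0.0
G1 X9.5 Y0.0
G1 X9.5 Y9.4
G1 X0.0 Y9.4
G1 X0.0 Y0.0
; layer 2
G0 Z4.8
G0 X0.0 Y0.0
G1 X9.5 Y0.0
G1 X9.5 Y7.9
G1 X0.0 Y7.9
G1 X0.0 Y0.0
; layer 3
G0 Z7.2
G0 X0.0 Y0.0
G1 X9.5 Y0.0
G1 X9.5 Y6.3
G1 X0.0 Y6.3
G1 X0.0 Y0.0
; layer 4
G0 Z9.5
G0 X0.0 Y0.0
G1 X9.5 Y0.0
G1 X9.5 Y4.7
G1 X0.0 Y4.7
G1 X0.0 Y0.0
; layer 5
G0 Z11.9
G0 X0.0 Y0.0
G1 X9.5 Y0.0
G1 X9.5 Y3.1
G1 X0.0 Y3.1
G1 X0.0 Y0.0
; layer 6
G0 Z14.3
G0 X0.0 Y0.0
G1 X9.5 Y0.0
G1 X9.5 Y1.6
G1 X0.0 Y1.6
G1 X0.0 Y0.0
M2 ; end

The solid is a wedge (ramp): 9.5 × 11 mm base, rising to 16.7 mm along the y=0 edge and sloping linearly to z=0 at y=11. Slicing at Δz = 2.4 mm — 7 equal slices spanning the solid's height, so layer i sits at z = i·h/7 — gives 6 non-empty perimeters. Each is a 4-segment closed polygon; G0 lifts to the layer z and rapids to the start vertex, then G1 traces the edges. The cross-section shrinks linearly with z (the slice at the apex is degenerate and omitted).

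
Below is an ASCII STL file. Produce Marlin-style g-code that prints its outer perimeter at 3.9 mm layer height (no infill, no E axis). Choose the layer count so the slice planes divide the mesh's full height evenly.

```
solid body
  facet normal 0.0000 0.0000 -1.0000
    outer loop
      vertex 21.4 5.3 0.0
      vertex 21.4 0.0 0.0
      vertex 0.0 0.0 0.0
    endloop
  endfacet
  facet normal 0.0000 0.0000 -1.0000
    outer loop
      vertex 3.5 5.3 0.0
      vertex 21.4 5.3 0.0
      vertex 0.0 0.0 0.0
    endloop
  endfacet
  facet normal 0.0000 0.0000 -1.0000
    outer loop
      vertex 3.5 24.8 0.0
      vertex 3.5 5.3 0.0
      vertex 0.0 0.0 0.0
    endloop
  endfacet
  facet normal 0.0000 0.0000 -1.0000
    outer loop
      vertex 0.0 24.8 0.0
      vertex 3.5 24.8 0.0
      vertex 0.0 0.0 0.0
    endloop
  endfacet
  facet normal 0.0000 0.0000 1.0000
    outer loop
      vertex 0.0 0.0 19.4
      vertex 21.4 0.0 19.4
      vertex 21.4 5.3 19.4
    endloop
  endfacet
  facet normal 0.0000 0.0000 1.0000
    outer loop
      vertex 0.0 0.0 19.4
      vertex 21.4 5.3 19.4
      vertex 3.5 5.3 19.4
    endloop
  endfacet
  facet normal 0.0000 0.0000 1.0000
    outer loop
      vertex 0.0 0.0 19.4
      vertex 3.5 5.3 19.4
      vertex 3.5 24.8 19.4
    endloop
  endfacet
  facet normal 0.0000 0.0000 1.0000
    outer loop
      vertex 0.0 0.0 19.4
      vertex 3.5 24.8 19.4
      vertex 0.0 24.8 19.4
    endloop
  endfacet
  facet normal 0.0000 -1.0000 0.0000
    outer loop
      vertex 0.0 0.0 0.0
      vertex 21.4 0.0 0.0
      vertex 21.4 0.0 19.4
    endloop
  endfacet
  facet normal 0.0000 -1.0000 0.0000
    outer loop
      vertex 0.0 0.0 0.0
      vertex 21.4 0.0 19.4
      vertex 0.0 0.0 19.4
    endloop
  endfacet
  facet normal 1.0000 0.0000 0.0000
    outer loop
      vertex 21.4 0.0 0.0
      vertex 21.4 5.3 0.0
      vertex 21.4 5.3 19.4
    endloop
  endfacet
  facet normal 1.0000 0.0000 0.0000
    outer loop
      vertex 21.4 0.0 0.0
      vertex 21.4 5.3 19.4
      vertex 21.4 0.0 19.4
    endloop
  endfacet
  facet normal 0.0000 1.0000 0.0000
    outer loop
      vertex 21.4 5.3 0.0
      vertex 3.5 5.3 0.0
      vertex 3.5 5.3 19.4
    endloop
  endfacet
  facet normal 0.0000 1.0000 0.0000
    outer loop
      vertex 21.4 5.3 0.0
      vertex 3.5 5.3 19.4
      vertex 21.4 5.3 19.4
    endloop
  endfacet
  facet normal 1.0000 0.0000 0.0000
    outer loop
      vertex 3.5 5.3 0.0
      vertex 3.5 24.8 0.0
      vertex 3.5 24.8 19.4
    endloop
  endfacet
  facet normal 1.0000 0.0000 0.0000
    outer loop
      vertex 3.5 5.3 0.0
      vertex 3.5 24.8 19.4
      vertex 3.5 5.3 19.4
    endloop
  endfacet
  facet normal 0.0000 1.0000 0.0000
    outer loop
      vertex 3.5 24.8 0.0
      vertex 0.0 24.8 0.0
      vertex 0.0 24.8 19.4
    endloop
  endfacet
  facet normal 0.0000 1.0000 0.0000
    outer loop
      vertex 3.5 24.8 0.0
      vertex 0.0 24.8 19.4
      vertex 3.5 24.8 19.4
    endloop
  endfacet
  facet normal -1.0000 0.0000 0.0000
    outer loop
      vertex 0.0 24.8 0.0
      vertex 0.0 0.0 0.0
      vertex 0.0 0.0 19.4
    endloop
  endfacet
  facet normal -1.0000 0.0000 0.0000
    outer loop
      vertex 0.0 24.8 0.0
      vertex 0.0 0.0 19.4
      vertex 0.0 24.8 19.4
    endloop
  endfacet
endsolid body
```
; perimeter-only toolpath
G21 ; units = mm
G90 ; absolute positioning
G28 ; home
; layer 1
G0 Z3.9
G0 X0.0 Y0.0
G1 X21.4 Y0.0
G1 X21.4 Y5.3
G1 X3.5 Y5.3
G1 X3.5 Y24.8
G1 X0.0 Y24.8
G1 X0.0 Y0.0
; layer 2
G0 Z7.8
G0 X0.0 Y0.0
G1 X21.4 Y0.0
G1 X21.4 Y5.3
G1 X3.5 Y5.3
G1 X3.5 Y24.8
G1 X0.0 Y24.8
G1 X0.0 Y0.0
; layer 3
G0 Z11.6
G0 X0.0 Y0.0
G1 X21.4 Y0.0
G1 X21.4 Y5.3
G1 X3.5 Y5.3
G1 X3.5 Y24.8
G1 X0.0 Y24.8
G1 X0.0 Y0.0
; layer 4
G0 Z15.5
G0 X0.0 Y0.0
G1 X21.4 Y0.0
G1 X21.4 Y5.3
G1 X3.5 Y5.3
G1 X3.5 Y24.8
G1 X0.0 Y24.8
G1 X0.0 Y0.0
; layer 5
G0 Z19.4
G0 X0.0 Y0.0
G1 X21.4 Y0.0
G1 X21.4 Y5.3
G1 X3.5 Y5.3
G1 X3.5 Y24.8
G1 X0.0 Y24.8
G1 X0.0 Y0.0
M2 ; end

The solid is an L-shaped prism: outer 21.4 × 24.8 mm, arm thicknesses ≈ 5.3 mm (horizontal) and 3.5 mm (vertical), extruded 19.4 mm in z. Slicing at Δz = 3.9 mm — 5 equal slices spanning the solid's height, so layer i sits at z = i·h/5 — gives 5 non-empty perimeters. Each is a 6-segment closed polygon; G0 lifts to the layer z and rapids to the start vertex, then G1 traces the edges.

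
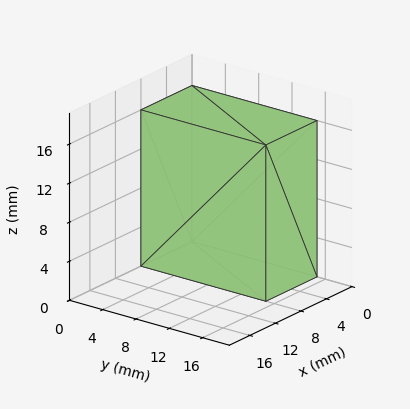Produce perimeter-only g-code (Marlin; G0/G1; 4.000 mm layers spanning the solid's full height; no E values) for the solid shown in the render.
Reading the render: the shape is a rectangular box, roughly 8 × 15 mm footprint and 16 mm tall (dimensions read to the nearest mm from the axis ticks). For the g-code, the solid's height is divided into equal slices at the stated Δz and each level perimeter traced with G1 moves after a G0 lift.

; perimeter-only toolpath
G21 ; units = mm
G90 ; absolute positioning
G28 ; home
; layer 1
G0 Z4.000
G0 X0.000 Y0.000
G1 X8.000 Y0.000
G1 X8.000 Y15.000
G1 X0.000 Y15.000
G1 X0.000 Y0.000
; layer 2
G0 Z8.000
G0 X0.000 Y0.000
G1 X8.000 Y0.000
G1 X8.000 Y15.000
G1 X0.000 Y15.000
G1 X0.000 Y0.000
; layer 3
G0 Z12.000
G0 X0.000 Y0.000
G1 X8.000 Y0.000
G1 X8.000 Y15.000
G1 X0.000 Y15.000
G1 X0.000 Y0.000
; layer 4
G0 Z16.000
G0 X0.000 Y0.000
G1 X8.000 Y0.000
G1 X8.000 Y15.000
G1 X0.000 Y15.000
G1 X0.000 Y0.000
M2 ; end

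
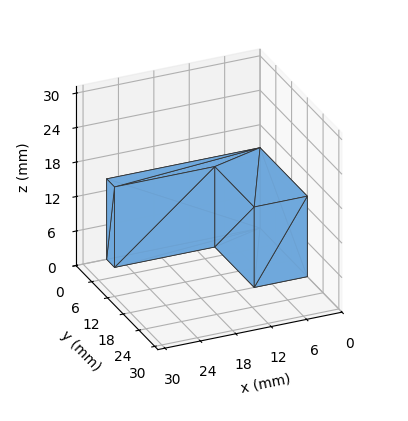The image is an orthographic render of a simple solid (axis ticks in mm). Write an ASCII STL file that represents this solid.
Reading the render: the shape is an L-shaped prism: outer 26 × 18 mm, arm thicknesses ≈ 3 mm (horizontal) and 9 mm (vertical), extruded 14 mm in z (dimensions read to the nearest mm from the axis ticks). For the STL, each face is triangulated and given an outward normal.

solid part
  facet normal 0.0000 0.0000 -1.0000
    outer loop
      vertex 26.00 3.00 0.00
      vertex 26.00 0.00 0.00
      vertex 0.00 0.00 0.00
    endloop
  endfacet
  facet normal 0.0000 0.0000 -1.0000
    outer loop
      vertex 9.00 3.00 0.00
      vertex 26.00 3.00 0.00
      vertex 0.00 0.00 0.00
    endloop
  endfacet
  facet normal 0.0000 0.0000 -1.0000
    outer loop
      vertex 9.00 18.00 0.00
      vertex 9.00 3.00 0.00
      vertex 0.00 0.00 0.00
    endloop
  endfacet
  facet normal 0.0000 0.0000 -1.0000
    outer loop
      vertex 0.00 18.00 0.00
      vertex 9.00 18.00 0.00
      vertex 0.00 0.00 0.00
    endloop
  endfacet
  facet normal 0.0000 0.0000 1.0000
    outer loop
      vertex 0.00 0.00 14.00
      vertex 26.00 0.00 14.00
      vertex 26.00 3.00 14.00
    endloop
  endfacet
  facet normal 0.0000 0.0000 1.0000
    outer loop
      vertex 0.00 0.00 14.00
      vertex 26.00 3.00 14.00
      vertex 9.00 3.00 14.00
    endloop
  endfacet
  facet normal 0.0000 0.0000 1.0000
    outer loop
      vertex 0.00 0.00 14.00
      vertex 9.00 3.00 14.00
      vertex 9.00 18.00 14.00
    endloop
  endfacet
  facet normal 0.0000 0.0000 1.0000
    outer loop
      vertex 0.00 0.00 14.00
      vertex 9.00 18.00 14.00
      vertex 0.00 18.00 14.00
    endloop
  endfacet
  facet normal 0.0000 -1.0000 0.0000
    outer loop
      vertex 0.00 0.00 0.00
      vertex 26.00 0.00 0.00
      vertex 26.00 0.00 14.00
    endloop
  endfacet
  facet normal 0.0000 -1.0000 0.0000
    outer loop
      vertex 0.00 0.00 0.00
      vertex 26.00 0.00 14.00
      vertex 0.00 0.00 14.00
    endloop
  endfacet
  facet normal 1.0000 0.0000 0.0000
    outer loop
      vertex 26.00 0.00 0.00
      vertex 26.00 3.00 0.00
      vertex 26.00 3.00 14.00
    endloop
  endfacet
  facet normal 1.0000 0.0000 0.0000
    outer loop
      vertex 26.00 0.00 0.00
      vertex 26.00 3.00 14.00
      vertex 26.00 0.00 14.00
    endloop
  endfacet
  facet normal 0.0000 1.0000 0.0000
    outer loop
      vertex 26.00 3.00 0.00
      vertex 9.00 3.00 0.00
      vertex 9.00 3.00 14.00
    endloop
  endfacet
  facet normal 0.0000 1.0000 0.0000
    outer loop
      vertex 26.00 3.00 0.00
      vertex 9.00 3.00 14.00
      vertex 26.00 3.00 14.00
    endloop
  endfacet
  facet normal 1.0000 0.0000 0.0000
    outer loop
      vertex 9.00 3.00 0.00
      vertex 9.00 18.00 0.00
      vertex 9.00 18.00 14.00
    endloop
  endfacet
  facet normal 1.0000 0.0000 0.0000
    outer loop
      vertex 9.00 3.00 0.00
      vertex 9.00 18.00 14.00
      vertex 9.00 3.00 14.00
    endloop
  endfacet
  facet normal 0.0000 1.0000 0.0000
    outer loop
      vertex 9.00 18.00 0.00
      vertex 0.00 18.00 0.00
      vertex 0.00 18.00 14.00
    endloop
  endfacet
  facet normal 0.0000 1.0000 0.0000
    outer loop
      vertex 9.00 18.00 0.00
      vertex 0.00 18.00 14.00
      vertex 9.00 18.00 14.00
    endloop
  endfacet
  facet normal -1.0000 0.0000 0.0000
    outer loop
      vertex 0.00 18.00 0.00
      vertex 0.00 0.00 0.00
      vertex 0.00 0.00 14.00
    endloop
  endfacet
  facet normal -1.0000 0.0000 0.0000
    outer loop
      vertex 0.00 18.00 0.00
      vertex 0.00 0.00 14.00
      vertex 0.00 18.00 14.00
    endloop
  endfacet
endsolid part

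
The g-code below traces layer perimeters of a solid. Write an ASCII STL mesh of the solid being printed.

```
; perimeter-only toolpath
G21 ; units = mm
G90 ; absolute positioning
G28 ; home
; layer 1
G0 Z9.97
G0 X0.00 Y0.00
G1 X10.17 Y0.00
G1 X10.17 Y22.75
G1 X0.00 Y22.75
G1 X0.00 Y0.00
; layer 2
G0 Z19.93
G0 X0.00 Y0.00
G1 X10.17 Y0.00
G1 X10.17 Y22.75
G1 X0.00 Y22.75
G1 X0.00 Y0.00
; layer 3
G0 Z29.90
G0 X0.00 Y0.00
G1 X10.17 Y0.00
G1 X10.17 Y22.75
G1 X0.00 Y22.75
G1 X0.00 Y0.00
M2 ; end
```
solid part
  facet normal 0.0000 0.0000 -1.0000
    outer loop
      vertex 10.17 22.75 0.00
      vertex 10.17 0.00 0.00
      vertex 0.00 0.00 0.00
    endloop
  endfacet
  facet normal 0.0000 0.0000 -1.0000
    outer loop
      vertex 0.00 22.75 0.00
      vertex 10.17 22.75 0.00
      vertex 0.00 0.00 0.00
    endloop
  endfacet
  facet normal 0.0000 0.0000 1.0000
    outer loop
      vertex 0.00 0.00 29.90
      vertex 10.17 0.00 29.90
      vertex 10.17 22.75 29.90
    endloop
  endfacet
  facet normal 0.0000 0.0000 1.0000
    outer loop
      vertex 0.00 0.00 29.90
      vertex 10.17 22.75 29.90
      vertex 0.00 22.75 29.90
    endloop
  endfacet
  facet normal 0.0000 -1.0000 0.0000
    outer loop
      vertex 0.00 0.00 0.00
      vertex 10.17 0.00 0.00
      vertex 10.17 0.00 29.90
    endloop
  endfacet
  facet normal 0.0000 -1.0000 0.0000
    outer loop
      vertex 0.00 0.00 0.00
      vertex 10.17 0.00 29.90
      vertex 0.00 0.00 29.90
    endloop
  endfacet
  facet normal 0.0000 1.0000 0.0000
    outer loop
      vertex 10.17 22.75 29.90
      vertex 10.17 22.75 0.00
      vertex 0.00 22.75 0.00
    endloop
  endfacet
  facet normal 0.0000 1.0000 0.0000
    outer loop
      vertex 0.00 22.75 29.90
      vertex 10.17 22.75 29.90
      vertex 0.00 22.75 0.00
    endloop
  endfacet
  facet normal -1.0000 0.0000 0.0000
    outer loop
      vertex 0.00 22.75 29.90
      vertex 0.00 22.75 0.00
      vertex 0.00 0.00 0.00
    endloop
  endfacet
  facet normal -1.0000 0.0000 0.0000
    outer loop
      vertex 0.00 0.00 29.90
      vertex 0.00 22.75 29.90
      vertex 0.00 0.00 0.00
    endloop
  endfacet
  facet normal 1.0000 0.0000 0.0000
    outer loop
      vertex 10.17 0.00 0.00
      vertex 10.17 22.75 0.00
      vertex 10.17 22.75 29.90
    endloop
  endfacet
  facet normal 1.0000 0.0000 0.0000
    outer loop
      vertex 10.17 0.00 0.00
      vertex 10.17 22.75 29.90
      vertex 10.17 0.00 29.90
    endloop
  endfacet
endsolid part

The G0 Z moves step by Δz≈9.97 mm. Every layer's G1 loop is the same polygon, so the solid is a straight extrusion of it from z=0 to z≈29.9. Closing with flat bottom and top caps and triangulating gives 12 facets — a rectangular box, roughly 10.2 × 22.8 mm footprint and 29.9 mm tall.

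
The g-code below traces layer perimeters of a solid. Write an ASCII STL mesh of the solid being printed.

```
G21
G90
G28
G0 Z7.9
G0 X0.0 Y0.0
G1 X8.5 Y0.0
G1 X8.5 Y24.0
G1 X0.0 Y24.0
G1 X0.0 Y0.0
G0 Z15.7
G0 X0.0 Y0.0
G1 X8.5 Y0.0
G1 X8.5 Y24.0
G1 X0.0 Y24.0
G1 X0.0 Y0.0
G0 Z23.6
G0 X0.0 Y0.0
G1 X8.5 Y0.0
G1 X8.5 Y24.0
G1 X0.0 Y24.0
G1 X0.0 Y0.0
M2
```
solid part
  facet normal 0.0000 0.0000 -1.0000
    outer loop
      vertex 8.5 24.0 0.0
      vertex 8.5 0.0 0.0
      vertex 0.0 0.0 0.0
    endloop
  endfacet
  facet normal 0.0000 0.0000 -1.0000
    outer loop
      vertex 0.0 24.0 0.0
      vertex 8.5 24.0 0.0
      vertex 0.0 0.0 0.0
    endloop
  endfacet
  facet normal 0.0000 0.0000 1.0000
    outer loop
      vertex 0.0 0.0 23.6
      vertex 8.5 0.0 23.6
      vertex 8.5 24.0 23.6
    endloop
  endfacet
  facet normal 0.0000 0.0000 1.0000
    outer loop
      vertex 0.0 0.0 23.6
      vertex 8.5 24.0 23.6
      vertex 0.0 24.0 23.6
    endloop
  endfacet
  facet normal 0.0000 -1.0000 0.0000
    outer loop
      vertex 0.0 0.0 0.0
      vertex 8.5 0.0 0.0
      vertex 8.5 0.0 23.6
    endloop
  endfacet
  facet normal 0.0000 -1.0000 0.0000
    outer loop
      vertex 0.0 0.0 0.0
      vertex 8.5 0.0 23.6
      vertex 0.0 0.0 23.6
    endloop
  endfacet
  facet normal 0.0000 1.0000 0.0000
    outer loop
      vertex 8.5 24.0 23.6
      vertex 8.5 24.0 0.0
      vertex 0.0 24.0 0.0
    endloop
  endfacet
  facet normal 0.0000 1.0000 0.0000
    outer loop
      vertex 0.0 24.0 23.6
      vertex 8.5 24.0 23.6
      vertex 0.0 24.0 0.0
    endloop
  endfacet
  facet normal -1.0000 0.0000 0.0000
    outer loop
      vertex 0.0 24.0 23.6
      vertex 0.0 24.0 0.0
      vertex 0.0 0.0 0.0
    endloop
  endfacet
  facet normal -1.0000 0.0000 0.0000
    outer loop
      vertex 0.0 0.0 23.6
      vertex 0.0 24.0 23.6
      vertex 0.0 0.0 0.0
    endloop
  endfacet
  facet normal 1.0000 0.0000 0.0000
    outer loop
      vertex 8.5 0.0 0.0
      vertex 8.5 24.0 0.0
      vertex 8.5 24.0 23.6
    endloop
  endfacet
  facet normal 1.0000 0.0000 0.0000
    outer loop
      vertex 8.5 0.0 0.0
      vertex 8.5 24.0 23.6
      vertex 8.5 0.0 23.6
    endloop
  endfacet
endsolid part

The G0 Z moves step by Δz≈7.9 mm. Every layer's G1 loop is the same polygon, so the solid is a straight extrusion of it from z=0 to z≈23.6. Closing with flat bottom and top caps and triangulating gives 12 facets — a rectangular box, roughly 8.5 × 24 mm footprint and 23.6 mm tall.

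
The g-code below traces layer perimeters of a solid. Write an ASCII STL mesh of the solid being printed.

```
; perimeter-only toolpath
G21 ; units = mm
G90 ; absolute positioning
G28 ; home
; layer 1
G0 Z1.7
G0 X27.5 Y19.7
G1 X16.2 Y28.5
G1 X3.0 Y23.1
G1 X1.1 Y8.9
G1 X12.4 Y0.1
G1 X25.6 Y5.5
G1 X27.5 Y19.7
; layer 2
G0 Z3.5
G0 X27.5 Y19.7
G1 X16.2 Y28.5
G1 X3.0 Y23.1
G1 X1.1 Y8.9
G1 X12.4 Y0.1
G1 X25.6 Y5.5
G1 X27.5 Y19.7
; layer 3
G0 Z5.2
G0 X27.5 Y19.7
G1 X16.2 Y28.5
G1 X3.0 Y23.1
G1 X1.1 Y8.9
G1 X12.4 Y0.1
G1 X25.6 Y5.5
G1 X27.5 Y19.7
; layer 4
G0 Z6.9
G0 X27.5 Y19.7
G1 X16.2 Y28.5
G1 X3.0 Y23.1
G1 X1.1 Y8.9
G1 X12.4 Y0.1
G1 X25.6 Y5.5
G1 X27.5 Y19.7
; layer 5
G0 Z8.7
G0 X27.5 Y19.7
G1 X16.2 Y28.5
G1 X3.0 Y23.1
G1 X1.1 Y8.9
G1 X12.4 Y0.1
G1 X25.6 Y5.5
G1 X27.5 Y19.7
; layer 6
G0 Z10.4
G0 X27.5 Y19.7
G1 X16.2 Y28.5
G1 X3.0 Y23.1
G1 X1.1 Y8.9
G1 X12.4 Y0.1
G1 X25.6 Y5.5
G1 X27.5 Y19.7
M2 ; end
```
solid part
  facet normal 0.0000 0.0000 -1.0000
    outer loop
      vertex 3.0 23.1 0.0
      vertex 16.2 28.5 0.0
      vertex 27.5 19.7 0.0
    endloop
  endfacet
  facet normal 0.0000 0.0000 -1.0000
    outer loop
      vertex 1.1 8.9 0.0
      vertex 3.0 23.1 0.0
      vertex 27.5 19.7 0.0
    endloop
  endfacet
  facet normal 0.0000 0.0000 -1.0000
    outer loop
      vertex 12.4 0.1 0.0
      vertex 1.1 8.9 0.0
      vertex 27.5 19.7 0.0
    endloop
  endfacet
  facet normal 0.0000 0.0000 -1.0000
    outer loop
      vertex 25.6 5.5 0.0
      vertex 12.4 0.1 0.0
      vertex 27.5 19.7 0.0
    endloop
  endfacet
  facet normal 0.0000 0.0000 1.0000
    outer loop
      vertex 27.5 19.7 10.4
      vertex 16.2 28.5 10.4
      vertex 3.0 23.1 10.4
    endloop
  endfacet
  facet normal 0.0000 0.0000 1.0000
    outer loop
      vertex 27.5 19.7 10.4
      vertex 3.0 23.1 10.4
      vertex 1.1 8.9 10.4
    endloop
  endfacet
  facet normal 0.0000 0.0000 1.0000
    outer loop
      vertex 27.5 19.7 10.4
      vertex 1.1 8.9 10.4
      vertex 12.4 0.1 10.4
    endloop
  endfacet
  facet normal 0.0000 0.0000 1.0000
    outer loop
      vertex 27.5 19.7 10.4
      vertex 12.4 0.1 10.4
      vertex 25.6 5.5 10.4
    endloop
  endfacet
  facet normal 0.6144 0.7890 0.0000
    outer loop
      vertex 27.5 19.7 0.0
      vertex 16.2 28.5 0.0
      vertex 16.2 28.5 10.4
    endloop
  endfacet
  facet normal 0.6144 0.7890 0.0000
    outer loop
      vertex 27.5 19.7 0.0
      vertex 16.2 28.5 10.4
      vertex 27.5 19.7 10.4
    endloop
  endfacet
  facet normal -0.3786 0.9255 0.0000
    outer loop
      vertex 16.2 28.5 0.0
      vertex 3.0 23.1 0.0
      vertex 3.0 23.1 10.4
    endloop
  endfacet
  facet normal -0.3786 0.9255 0.0000
    outer loop
      vertex 16.2 28.5 0.0
      vertex 3.0 23.1 10.4
      vertex 16.2 28.5 10.4
    endloop
  endfacet
  facet normal -0.9912 0.1326 0.0000
    outer loop
      vertex 3.0 23.1 0.0
      vertex 1.1 8.9 0.0
      vertex 1.1 8.9 10.4
    endloop
  endfacet
  facet normal -0.9912 0.1326 0.0000
    outer loop
      vertex 3.0 23.1 0.0
      vertex 1.1 8.9 10.4
      vertex 3.0 23.1 10.4
    endloop
  endfacet
  facet normal -0.6144 -0.7890 0.0000
    outer loop
      vertex 1.1 8.9 0.0
      vertex 12.4 0.1 0.0
      vertex 12.4 0.1 10.4
    endloop
  endfacet
  facet normal -0.6144 -0.7890 0.0000
    outer loop
      vertex 1.1 8.9 0.0
      vertex 12.4 0.1 10.4
      vertex 1.1 8.9 10.4
    endloop
  endfacet
  facet normal 0.3786 -0.9255 0.0000
    outer loop
      vertex 12.4 0.1 0.0
      vertex 25.6 5.5 0.0
      vertex 25.6 5.5 10.4
    endloop
  endfacet
  facet normal 0.3786 -0.9255 0.0000
    outer loop
      vertex 12.4 0.1 0.0
      vertex 25.6 5.5 10.4
      vertex 12.4 0.1 10.4
    endloop
  endfacet
  facet normal 0.9912 -0.1326 0.0000
    outer loop
      vertex 25.6 5.5 0.0
      vertex 27.5 19.7 0.0
      vertex 27.5 19.7 10.4
    endloop
  endfacet
  facet normal 0.9912 -0.1326 0.0000
    outer loop
      vertex 25.6 5.5 0.0
      vertex 27.5 19.7 10.4
      vertex 25.6 5.5 10.4
    endloop
  endfacet
endsolid part

The G0 Z moves step by Δz≈1.7 mm. Every layer's G1 loop is the same polygon, so the solid is a straight extrusion of it from z=0 to z≈10.4. Closing with flat bottom and top caps and triangulating gives 20 facets — a regular 6-sided prism (a cylinder approximated with 6 flat sides), circumscribed radius ≈ 14.3 mm, height ≈ 10.4 mm.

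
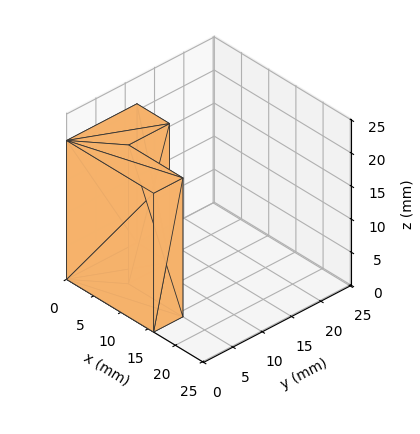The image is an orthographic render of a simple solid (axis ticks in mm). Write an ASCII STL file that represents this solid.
Reading the render: the shape is an L-shaped prism: outer 16 × 12 mm, arm thicknesses ≈ 5 mm (horizontal) and 6 mm (vertical), extruded 21 mm in z (dimensions read to the nearest mm from the axis ticks). For the STL, each face is triangulated and given an outward normal.

solid part
  facet normal 0.0000 0.0000 -1.0000
    outer loop
      vertex 16.00 5.00 0.00
      vertex 16.00 0.00 0.00
      vertex 0.00 0.00 0.00
    endloop
  endfacet
  facet normal 0.0000 0.0000 -1.0000
    outer loop
      vertex 6.00 5.00 0.00
      vertex 16.00 5.00 0.00
      vertex 0.00 0.00 0.00
    endloop
  endfacet
  facet normal 0.0000 0.0000 -1.0000
    outer loop
      vertex 6.00 12.00 0.00
      vertex 6.00 5.00 0.00
      vertex 0.00 0.00 0.00
    endloop
  endfacet
  facet normal 0.0000 0.0000 -1.0000
    outer loop
      vertex 0.00 12.00 0.00
      vertex 6.00 12.00 0.00
      vertex 0.00 0.00 0.00
    endloop
  endfacet
  facet normal 0.0000 0.0000 1.0000
    outer loop
      vertex 0.00 0.00 21.00
      vertex 16.00 0.00 21.00
      vertex 16.00 5.00 21.00
    endloop
  endfacet
  facet normal 0.0000 0.0000 1.0000
    outer loop
      vertex 0.00 0.00 21.00
      vertex 16.00 5.00 21.00
      vertex 6.00 5.00 21.00
    endloop
  endfacet
  facet normal 0.0000 0.0000 1.0000
    outer loop
      vertex 0.00 0.00 21.00
      vertex 6.00 5.00 21.00
      vertex 6.00 12.00 21.00
    endloop
  endfacet
  facet normal 0.0000 0.0000 1.0000
    outer loop
      vertex 0.00 0.00 21.00
      vertex 6.00 12.00 21.00
      vertex 0.00 12.00 21.00
    endloop
  endfacet
  facet normal 0.0000 -1.0000 0.0000
    outer loop
      vertex 0.00 0.00 0.00
      vertex 16.00 0.00 0.00
      vertex 16.00 0.00 21.00
    endloop
  endfacet
  facet normal 0.0000 -1.0000 0.0000
    outer loop
      vertex 0.00 0.00 0.00
      vertex 16.00 0.00 21.00
      vertex 0.00 0.00 21.00
    endloop
  endfacet
  facet normal 1.0000 0.0000 0.0000
    outer loop
      vertex 16.00 0.00 0.00
      vertex 16.00 5.00 0.00
      vertex 16.00 5.00 21.00
    endloop
  endfacet
  facet normal 1.0000 0.0000 0.0000
    outer loop
      vertex 16.00 0.00 0.00
      vertex 16.00 5.00 21.00
      vertex 16.00 0.00 21.00
    endloop
  endfacet
  facet normal 0.0000 1.0000 0.0000
    outer loop
      vertex 16.00 5.00 0.00
      vertex 6.00 5.00 0.00
      vertex 6.00 5.00 21.00
    endloop
  endfacet
  facet normal 0.0000 1.0000 0.0000
    outer loop
      vertex 16.00 5.00 0.00
      vertex 6.00 5.00 21.00
      vertex 16.00 5.00 21.00
    endloop
  endfacet
  facet normal 1.0000 0.0000 0.0000
    outer loop
      vertex 6.00 5.00 0.00
      vertex 6.00 12.00 0.00
      vertex 6.00 12.00 21.00
    endloop
  endfacet
  facet normal 1.0000 0.0000 0.0000
    outer loop
      vertex 6.00 5.00 0.00
      vertex 6.00 12.00 21.00
      vertex 6.00 5.00 21.00
    endloop
  endfacet
  facet normal 0.0000 1.0000 0.0000
    outer loop
      vertex 6.00 12.00 0.00
      vertex 0.00 12.00 0.00
      vertex 0.00 12.00 21.00
    endloop
  endfacet
  facet normal 0.0000 1.0000 0.0000
    outer loop
      vertex 6.00 12.00 0.00
      vertex 0.00 12.00 21.00
      vertex 6.00 12.00 21.00
    endloop
  endfacet
  facet normal -1.0000 0.0000 0.0000
    outer loop
      vertex 0.00 12.00 0.00
      vertex 0.00 0.00 0.00
      vertex 0.00 0.00 21.00
    endloop
  endfacet
  facet normal -1.0000 0.0000 0.0000
    outer loop
      vertex 0.00 12.00 0.00
      vertex 0.00 0.00 21.00
      vertex 0.00 12.00 21.00
    endloop
  endfacet
endsolid part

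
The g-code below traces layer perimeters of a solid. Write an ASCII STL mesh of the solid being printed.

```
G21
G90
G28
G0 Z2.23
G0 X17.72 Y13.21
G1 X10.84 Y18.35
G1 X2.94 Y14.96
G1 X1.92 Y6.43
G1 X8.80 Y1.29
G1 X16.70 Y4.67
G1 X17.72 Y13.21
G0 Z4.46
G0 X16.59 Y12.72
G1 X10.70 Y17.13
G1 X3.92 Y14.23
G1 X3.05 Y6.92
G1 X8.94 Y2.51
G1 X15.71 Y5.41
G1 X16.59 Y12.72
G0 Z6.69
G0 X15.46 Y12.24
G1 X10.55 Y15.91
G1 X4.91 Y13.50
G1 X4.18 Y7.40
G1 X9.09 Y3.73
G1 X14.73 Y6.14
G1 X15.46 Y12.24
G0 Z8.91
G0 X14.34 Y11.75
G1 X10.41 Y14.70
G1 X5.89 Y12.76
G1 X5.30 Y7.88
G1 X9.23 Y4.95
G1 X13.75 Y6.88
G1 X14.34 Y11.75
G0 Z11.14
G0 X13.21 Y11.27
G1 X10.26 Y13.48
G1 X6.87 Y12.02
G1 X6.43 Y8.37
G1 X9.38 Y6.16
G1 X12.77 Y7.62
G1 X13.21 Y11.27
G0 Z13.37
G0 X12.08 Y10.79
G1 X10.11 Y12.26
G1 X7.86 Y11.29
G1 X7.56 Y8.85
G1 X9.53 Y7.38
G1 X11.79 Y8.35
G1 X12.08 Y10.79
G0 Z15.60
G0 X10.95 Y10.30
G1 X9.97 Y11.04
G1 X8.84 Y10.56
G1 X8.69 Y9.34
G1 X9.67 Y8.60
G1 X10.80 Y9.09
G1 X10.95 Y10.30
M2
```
solid part
  facet normal 0.0000 0.0000 -1.0000
    outer loop
      vertex 1.96 15.70 0.00
      vertex 10.99 19.57 0.00
      vertex 18.85 13.69 0.00
    endloop
  endfacet
  facet normal 0.0000 0.0000 -1.0000
    outer loop
      vertex 0.79 5.95 0.00
      vertex 1.96 15.70 0.00
      vertex 18.85 13.69 0.00
    endloop
  endfacet
  facet normal 0.0000 0.0000 -1.0000
    outer loop
      vertex 8.65 0.07 0.00
      vertex 0.79 5.95 0.00
      vertex 18.85 13.69 0.00
    endloop
  endfacet
  facet normal 0.0000 0.0000 -1.0000
    outer loop
      vertex 17.68 3.94 0.00
      vertex 8.65 0.07 0.00
      vertex 18.85 13.69 0.00
    endloop
  endfacet
  facet normal 0.5406 0.7227 0.4307
    outer loop
      vertex 18.85 13.69 0.00
      vertex 10.99 19.57 0.00
      vertex 9.82 9.82 17.83
    endloop
  endfacet
  facet normal -0.3556 0.8297 0.4304
    outer loop
      vertex 10.99 19.57 0.00
      vertex 1.96 15.70 0.00
      vertex 9.82 9.82 17.83
    endloop
  endfacet
  facet normal -0.8962 0.1075 0.4305
    outer loop
      vertex 1.96 15.70 0.00
      vertex 0.79 5.95 0.00
      vertex 9.82 9.82 17.83
    endloop
  endfacet
  facet normal -0.5406 -0.7227 0.4307
    outer loop
      vertex 0.79 5.95 0.00
      vertex 8.65 0.07 0.00
      vertex 9.82 9.82 17.83
    endloop
  endfacet
  facet normal 0.3556 -0.8297 0.4304
    outer loop
      vertex 8.65 0.07 0.00
      vertex 17.68 3.94 0.00
      vertex 9.82 9.82 17.83
    endloop
  endfacet
  facet normal 0.8962 -0.1075 0.4305
    outer loop
      vertex 17.68 3.94 0.00
      vertex 18.85 13.69 0.00
      vertex 9.82 9.82 17.83
    endloop
  endfacet
endsolid part

The G0 Z moves step by Δz≈2.23 mm. The G1 loops shrink linearly with z, so the solid tapers from its base footprint up to z≈17.8. Closing with a flat bottom cap and the tapered top and triangulating gives 10 facets — a regular 6-sided pyramid, base circumscribed radius ≈ 9.82 mm, apex at z ≈ 17.8 mm.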